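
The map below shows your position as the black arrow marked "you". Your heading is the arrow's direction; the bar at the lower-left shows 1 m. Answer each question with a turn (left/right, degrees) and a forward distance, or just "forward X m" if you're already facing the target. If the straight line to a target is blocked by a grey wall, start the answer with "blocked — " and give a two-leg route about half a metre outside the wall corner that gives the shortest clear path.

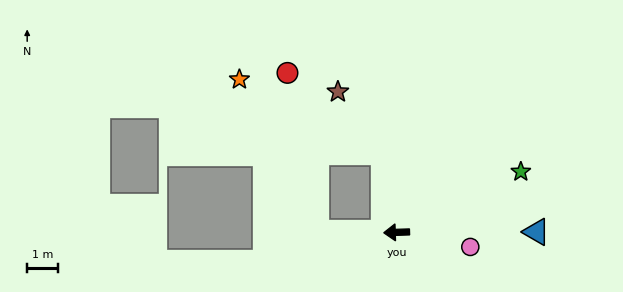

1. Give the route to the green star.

turn right 156°, forward 4.5 m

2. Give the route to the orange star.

blocked — turn right 83°, forward 2.7 m, then turn left 54°, forward 5.3 m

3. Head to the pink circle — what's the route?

turn left 167°, forward 2.5 m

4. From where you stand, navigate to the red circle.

blocked — turn right 83°, forward 2.7 m, then turn left 41°, forward 4.1 m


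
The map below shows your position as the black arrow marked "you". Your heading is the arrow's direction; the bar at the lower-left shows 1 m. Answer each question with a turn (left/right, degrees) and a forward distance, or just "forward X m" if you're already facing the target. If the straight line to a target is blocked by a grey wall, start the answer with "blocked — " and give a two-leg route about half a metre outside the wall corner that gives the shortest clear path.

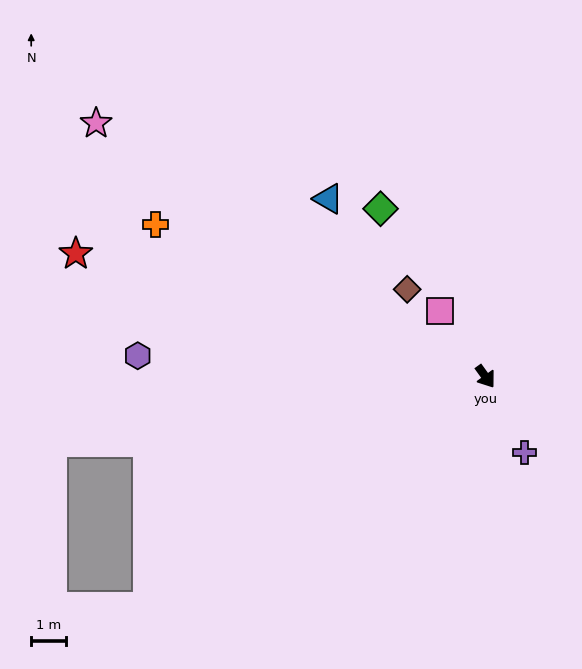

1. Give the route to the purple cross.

turn right 9°, forward 2.5 m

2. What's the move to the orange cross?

turn right 151°, forward 10.5 m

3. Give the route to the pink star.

turn right 159°, forward 13.4 m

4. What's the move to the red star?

turn right 143°, forward 12.3 m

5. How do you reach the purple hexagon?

turn right 129°, forward 10.0 m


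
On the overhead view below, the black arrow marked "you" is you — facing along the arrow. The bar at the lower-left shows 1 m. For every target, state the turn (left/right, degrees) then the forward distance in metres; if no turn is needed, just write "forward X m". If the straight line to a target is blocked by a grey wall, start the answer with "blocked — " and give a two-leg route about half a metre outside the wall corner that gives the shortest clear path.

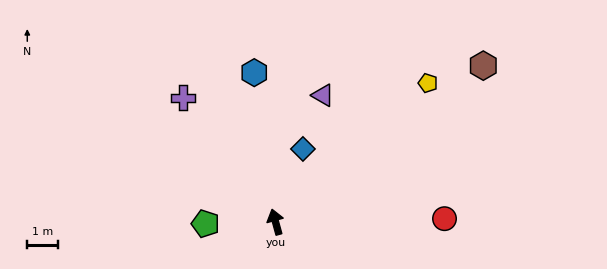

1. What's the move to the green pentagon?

turn left 76°, forward 2.3 m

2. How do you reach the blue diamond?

turn right 36°, forward 2.5 m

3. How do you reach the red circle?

turn right 104°, forward 5.5 m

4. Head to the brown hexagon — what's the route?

turn right 68°, forward 8.5 m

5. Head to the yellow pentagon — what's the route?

turn right 63°, forward 6.7 m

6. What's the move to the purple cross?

turn left 21°, forward 5.0 m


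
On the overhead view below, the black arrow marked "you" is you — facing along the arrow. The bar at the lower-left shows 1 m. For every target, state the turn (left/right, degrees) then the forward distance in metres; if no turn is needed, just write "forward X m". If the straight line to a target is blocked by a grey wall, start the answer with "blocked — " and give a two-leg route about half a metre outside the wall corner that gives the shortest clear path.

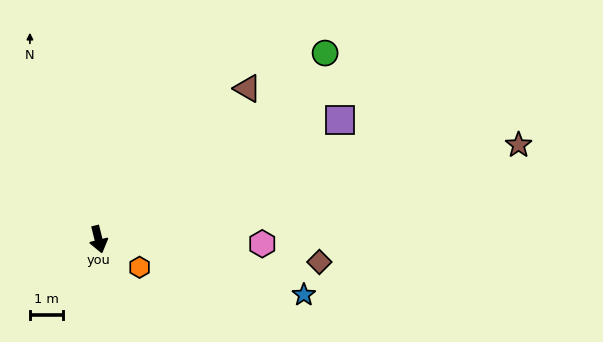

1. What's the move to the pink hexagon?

turn left 75°, forward 5.0 m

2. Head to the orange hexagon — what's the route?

turn left 42°, forward 1.5 m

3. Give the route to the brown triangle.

turn left 121°, forward 6.5 m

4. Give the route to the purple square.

turn left 102°, forward 8.3 m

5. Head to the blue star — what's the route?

turn left 61°, forward 6.5 m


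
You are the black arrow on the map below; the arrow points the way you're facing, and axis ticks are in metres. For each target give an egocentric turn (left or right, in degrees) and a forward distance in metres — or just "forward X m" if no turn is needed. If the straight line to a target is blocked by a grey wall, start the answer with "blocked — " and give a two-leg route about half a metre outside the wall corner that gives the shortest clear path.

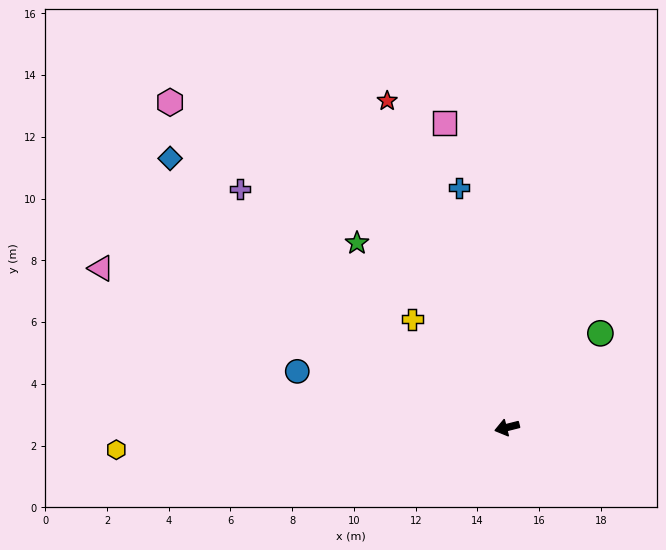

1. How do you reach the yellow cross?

turn right 63°, forward 4.7 m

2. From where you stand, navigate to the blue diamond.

turn right 53°, forward 14.0 m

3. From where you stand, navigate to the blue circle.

turn right 29°, forward 7.0 m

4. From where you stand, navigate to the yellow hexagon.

turn right 11°, forward 12.7 m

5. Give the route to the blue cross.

turn right 93°, forward 7.9 m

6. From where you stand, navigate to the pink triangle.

turn right 36°, forward 14.1 m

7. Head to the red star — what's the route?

turn right 84°, forward 11.3 m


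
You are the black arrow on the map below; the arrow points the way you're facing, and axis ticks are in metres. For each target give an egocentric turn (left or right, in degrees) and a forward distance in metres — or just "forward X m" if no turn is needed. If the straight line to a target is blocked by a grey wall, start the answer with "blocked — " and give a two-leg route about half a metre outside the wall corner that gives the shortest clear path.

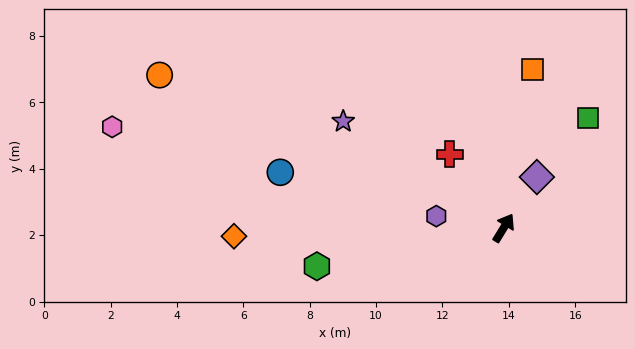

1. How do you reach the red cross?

turn left 68°, forward 2.7 m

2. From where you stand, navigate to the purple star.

turn left 88°, forward 5.8 m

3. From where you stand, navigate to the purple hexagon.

turn left 112°, forward 2.1 m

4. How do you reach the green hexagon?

turn left 133°, forward 5.7 m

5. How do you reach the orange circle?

turn left 98°, forward 11.3 m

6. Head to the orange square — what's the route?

turn left 21°, forward 4.8 m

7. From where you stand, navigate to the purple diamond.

forward 1.8 m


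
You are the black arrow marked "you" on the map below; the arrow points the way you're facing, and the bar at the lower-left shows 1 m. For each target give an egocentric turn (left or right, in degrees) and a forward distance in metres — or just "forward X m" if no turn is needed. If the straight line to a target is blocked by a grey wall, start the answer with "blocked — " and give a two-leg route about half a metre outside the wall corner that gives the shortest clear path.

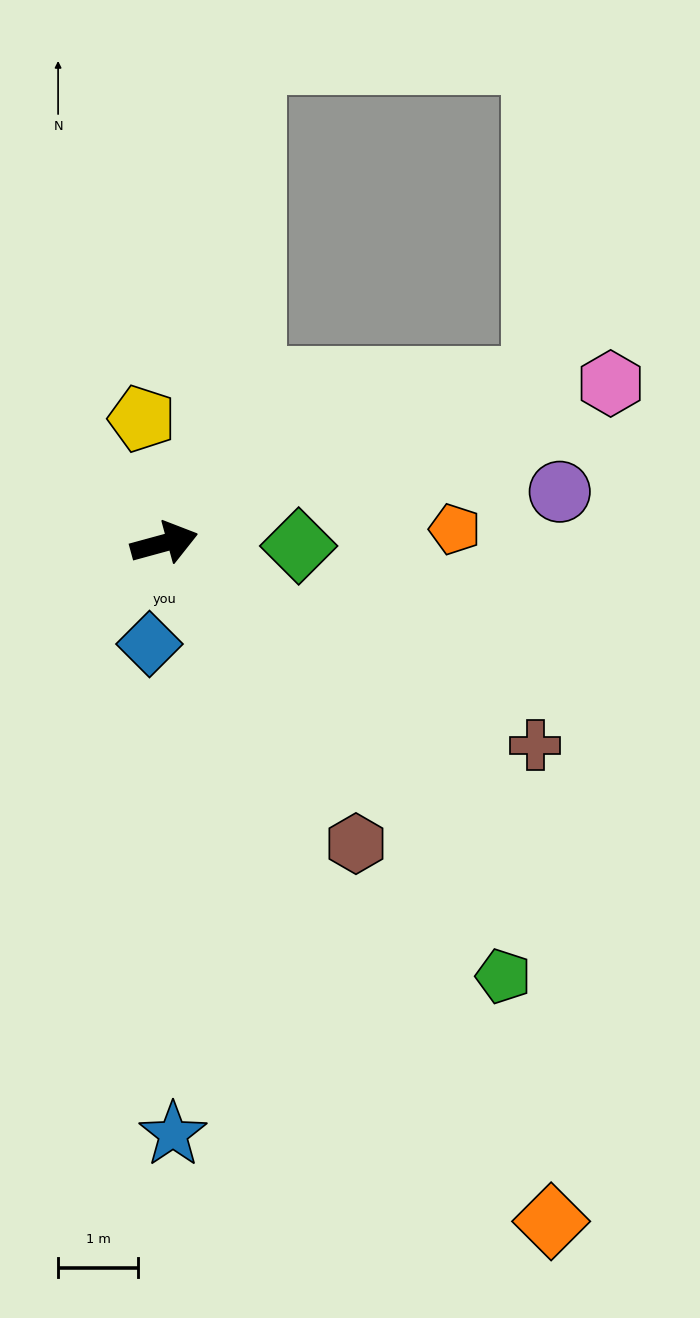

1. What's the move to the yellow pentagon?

turn left 85°, forward 1.6 m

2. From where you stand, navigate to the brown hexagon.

turn right 73°, forward 4.5 m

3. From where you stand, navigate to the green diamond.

turn right 17°, forward 1.7 m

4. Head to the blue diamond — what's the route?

turn right 114°, forward 1.3 m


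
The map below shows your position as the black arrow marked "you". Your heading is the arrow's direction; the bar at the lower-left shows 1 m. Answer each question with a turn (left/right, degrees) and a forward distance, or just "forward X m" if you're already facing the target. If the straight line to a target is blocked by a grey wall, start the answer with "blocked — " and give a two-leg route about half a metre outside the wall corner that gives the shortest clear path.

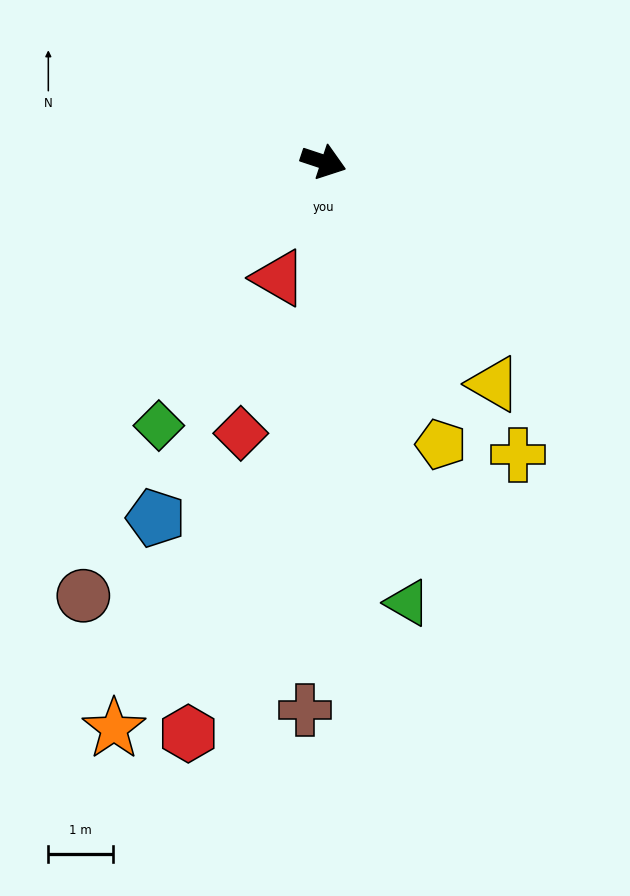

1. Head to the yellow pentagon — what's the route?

turn right 49°, forward 4.7 m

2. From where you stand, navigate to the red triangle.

turn right 93°, forward 1.9 m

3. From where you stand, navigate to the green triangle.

turn right 61°, forward 6.9 m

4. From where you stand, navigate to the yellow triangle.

turn right 34°, forward 4.3 m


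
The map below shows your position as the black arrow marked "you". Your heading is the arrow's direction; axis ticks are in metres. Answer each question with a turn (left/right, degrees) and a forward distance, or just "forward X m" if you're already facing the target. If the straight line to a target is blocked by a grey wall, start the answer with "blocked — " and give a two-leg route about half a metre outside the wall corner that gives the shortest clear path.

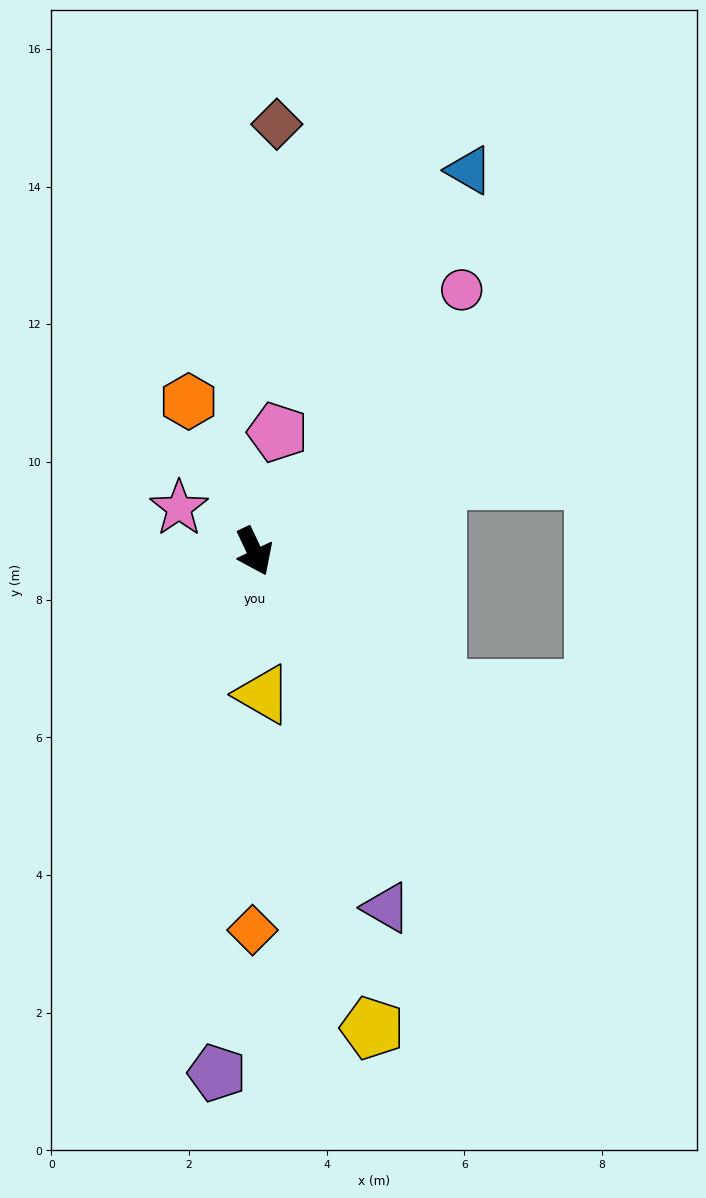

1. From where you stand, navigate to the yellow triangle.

turn right 22°, forward 2.1 m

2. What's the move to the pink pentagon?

turn left 144°, forward 1.8 m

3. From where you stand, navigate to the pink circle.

turn left 116°, forward 4.8 m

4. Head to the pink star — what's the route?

turn right 145°, forward 1.3 m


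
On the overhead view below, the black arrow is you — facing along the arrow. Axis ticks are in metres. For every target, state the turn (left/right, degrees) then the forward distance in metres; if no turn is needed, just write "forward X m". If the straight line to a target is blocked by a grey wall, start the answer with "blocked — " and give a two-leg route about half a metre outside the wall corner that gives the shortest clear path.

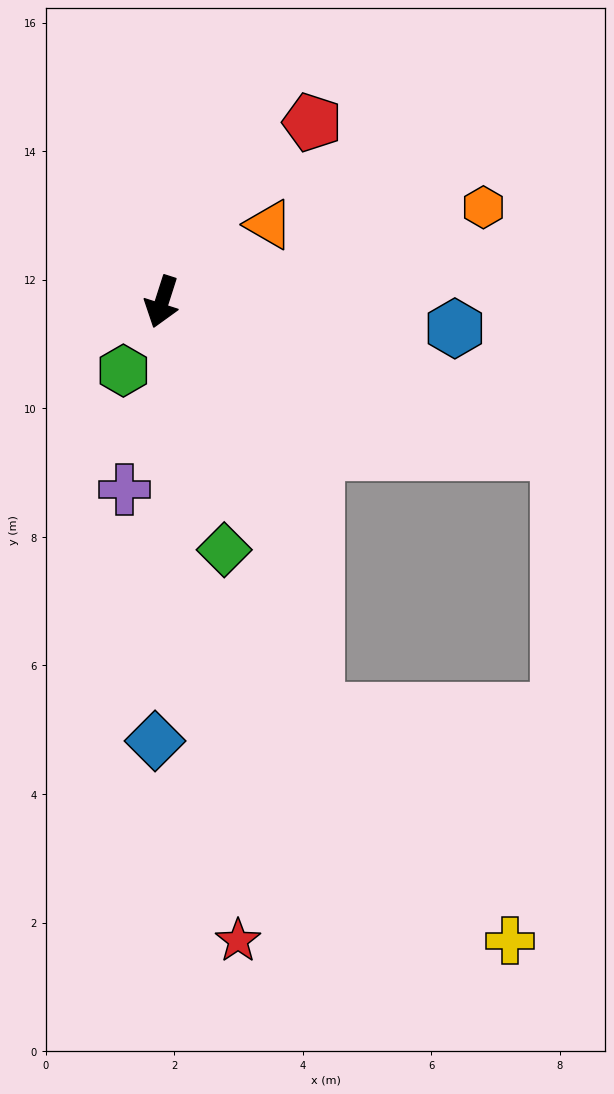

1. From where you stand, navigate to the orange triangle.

turn left 144°, forward 2.1 m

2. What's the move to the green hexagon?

turn right 12°, forward 1.2 m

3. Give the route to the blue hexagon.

turn left 103°, forward 4.6 m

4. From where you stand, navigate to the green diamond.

turn left 32°, forward 4.0 m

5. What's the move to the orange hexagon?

turn left 124°, forward 5.2 m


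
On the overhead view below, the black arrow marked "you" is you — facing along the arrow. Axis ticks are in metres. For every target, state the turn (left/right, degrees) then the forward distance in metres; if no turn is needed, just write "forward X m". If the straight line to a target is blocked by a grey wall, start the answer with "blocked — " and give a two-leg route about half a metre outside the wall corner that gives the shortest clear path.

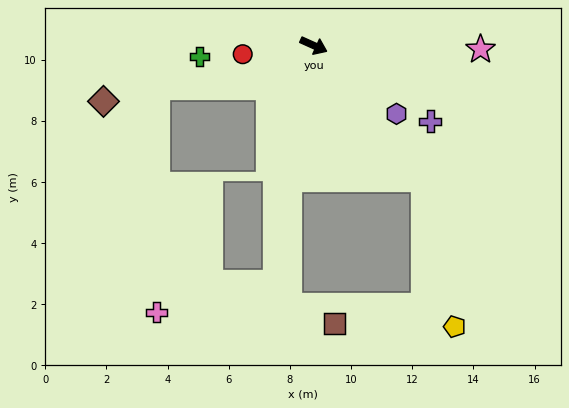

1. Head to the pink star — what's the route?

turn left 23°, forward 5.5 m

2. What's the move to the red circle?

turn right 149°, forward 2.3 m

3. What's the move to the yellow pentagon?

blocked — turn right 26°, forward 5.7 m, then turn right 28°, forward 4.9 m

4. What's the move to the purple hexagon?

turn right 15°, forward 3.5 m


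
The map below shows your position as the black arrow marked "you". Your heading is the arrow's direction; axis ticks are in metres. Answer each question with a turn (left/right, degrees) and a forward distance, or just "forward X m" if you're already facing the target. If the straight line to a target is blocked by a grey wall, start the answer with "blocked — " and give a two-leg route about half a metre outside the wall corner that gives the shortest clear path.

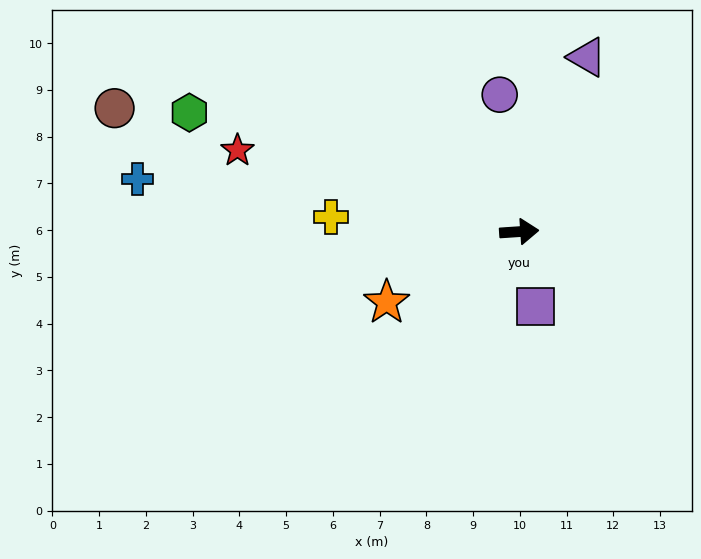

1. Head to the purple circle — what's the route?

turn left 94°, forward 3.0 m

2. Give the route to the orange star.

turn right 156°, forward 3.2 m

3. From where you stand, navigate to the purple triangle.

turn left 65°, forward 4.0 m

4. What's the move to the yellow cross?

turn left 172°, forward 4.0 m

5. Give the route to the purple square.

turn right 82°, forward 1.6 m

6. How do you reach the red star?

turn left 160°, forward 6.3 m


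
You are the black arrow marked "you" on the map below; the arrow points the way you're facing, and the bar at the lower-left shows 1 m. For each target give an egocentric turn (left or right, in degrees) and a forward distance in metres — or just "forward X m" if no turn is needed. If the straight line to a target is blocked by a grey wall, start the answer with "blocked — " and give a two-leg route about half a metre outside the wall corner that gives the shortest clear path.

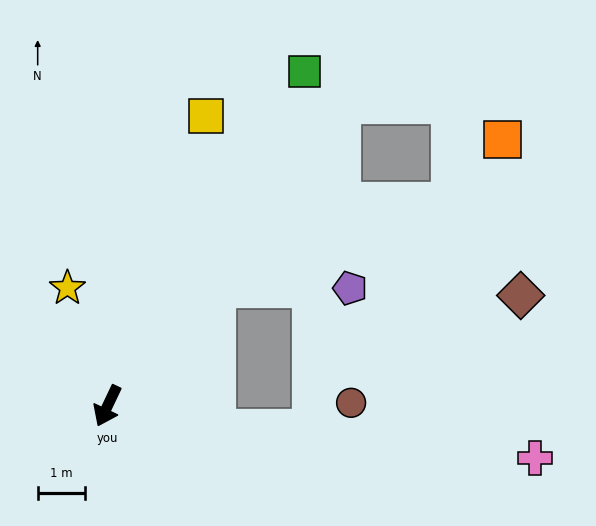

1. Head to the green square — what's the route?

turn left 175°, forward 8.2 m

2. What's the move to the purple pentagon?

blocked — turn left 163°, forward 3.4 m, then turn right 48°, forward 2.8 m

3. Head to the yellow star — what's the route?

turn right 136°, forward 2.6 m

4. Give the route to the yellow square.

turn right 173°, forward 6.5 m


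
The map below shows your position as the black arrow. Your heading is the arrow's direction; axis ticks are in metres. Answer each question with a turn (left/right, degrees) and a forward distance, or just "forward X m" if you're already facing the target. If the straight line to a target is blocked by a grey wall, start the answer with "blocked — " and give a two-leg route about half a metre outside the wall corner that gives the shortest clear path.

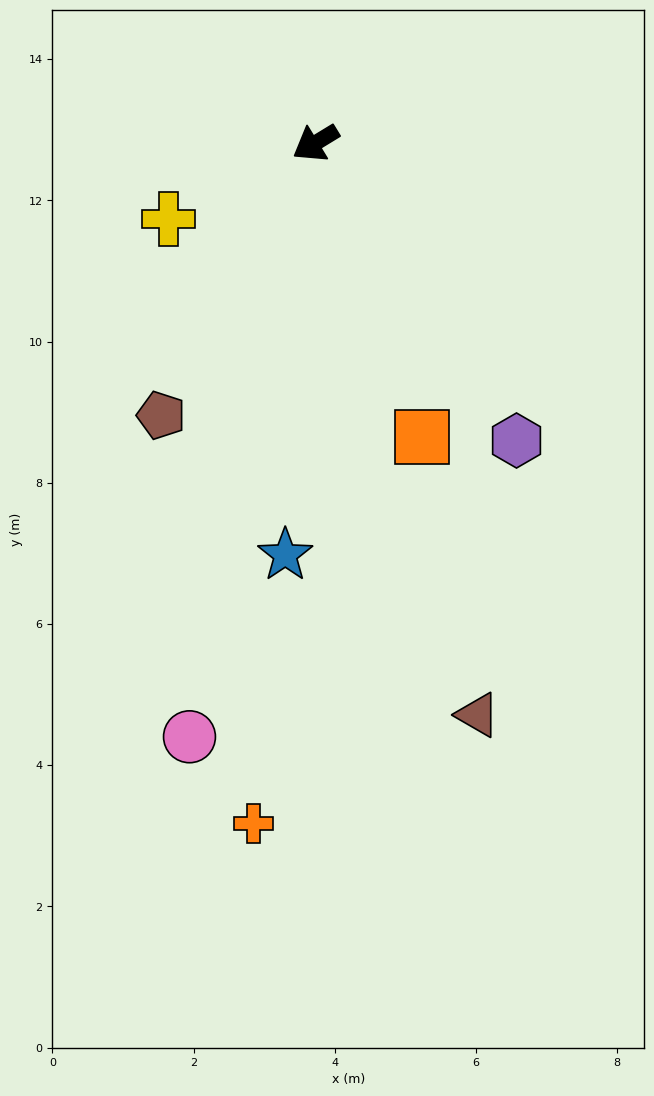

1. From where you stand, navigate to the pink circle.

turn left 47°, forward 8.6 m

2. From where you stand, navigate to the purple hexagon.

turn left 93°, forward 5.1 m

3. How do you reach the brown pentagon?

turn left 29°, forward 4.4 m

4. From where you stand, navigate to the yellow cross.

turn right 4°, forward 2.3 m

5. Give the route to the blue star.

turn left 54°, forward 5.8 m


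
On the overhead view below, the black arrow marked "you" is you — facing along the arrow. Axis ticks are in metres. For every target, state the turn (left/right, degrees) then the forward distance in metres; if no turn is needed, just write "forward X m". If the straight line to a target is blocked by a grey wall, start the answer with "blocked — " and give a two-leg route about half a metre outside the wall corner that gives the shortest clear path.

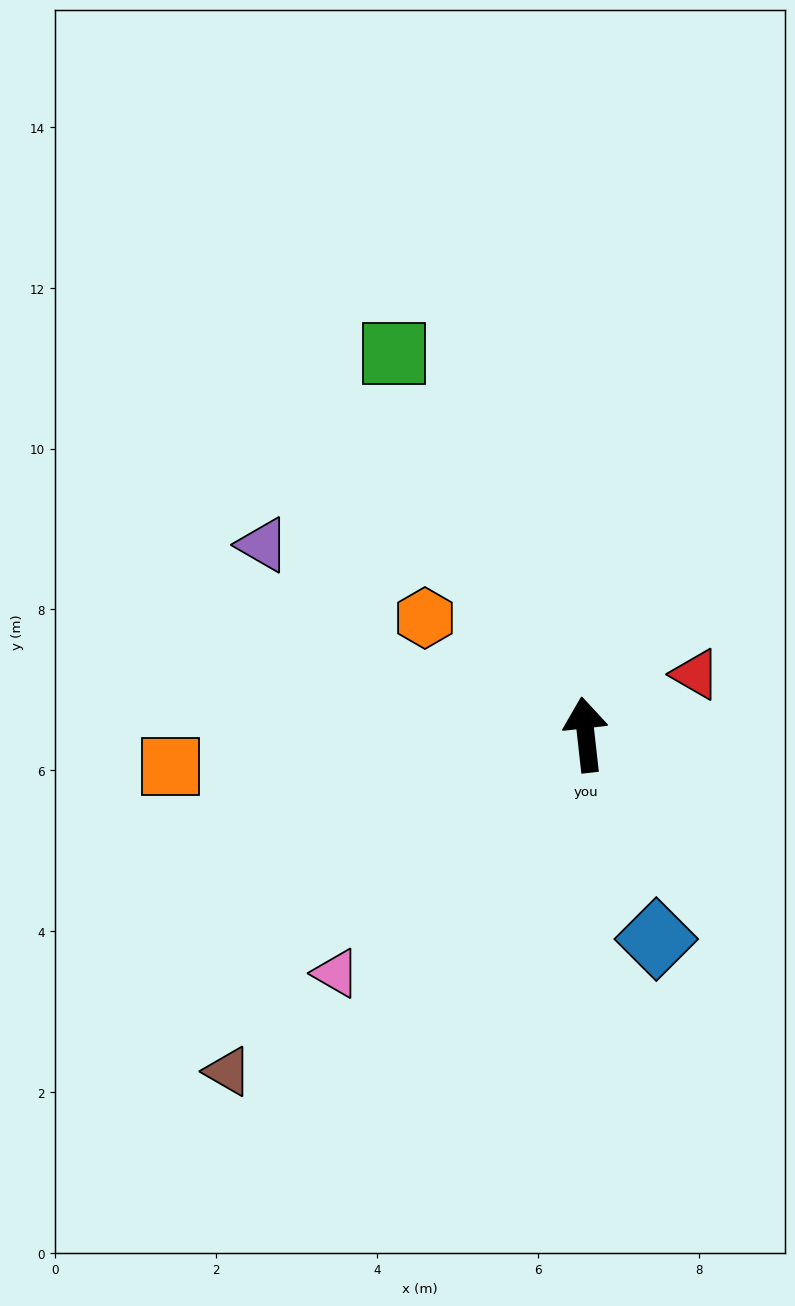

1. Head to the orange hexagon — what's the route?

turn left 48°, forward 2.5 m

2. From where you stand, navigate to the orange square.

turn left 88°, forward 5.2 m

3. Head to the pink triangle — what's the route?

turn left 127°, forward 4.3 m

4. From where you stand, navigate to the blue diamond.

turn right 167°, forward 2.7 m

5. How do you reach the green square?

turn left 20°, forward 5.3 m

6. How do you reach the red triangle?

turn right 68°, forward 1.6 m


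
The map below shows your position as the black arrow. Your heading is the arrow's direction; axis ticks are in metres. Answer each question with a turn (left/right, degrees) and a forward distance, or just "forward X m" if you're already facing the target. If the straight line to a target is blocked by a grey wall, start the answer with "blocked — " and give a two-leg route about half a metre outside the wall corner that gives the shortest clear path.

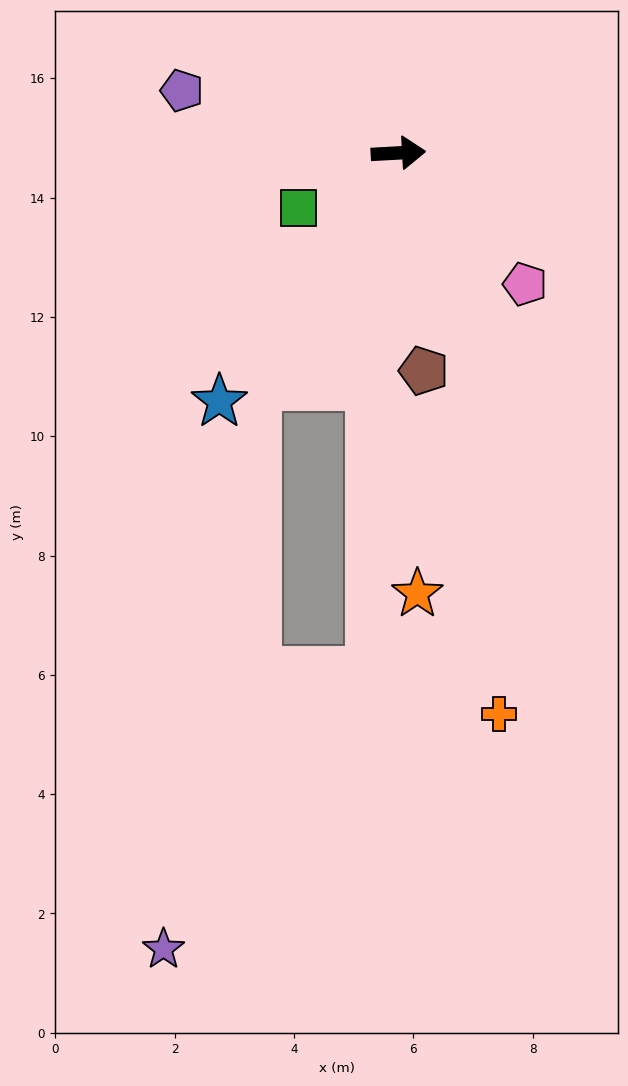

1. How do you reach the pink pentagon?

turn right 49°, forward 3.1 m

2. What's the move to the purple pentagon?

turn left 161°, forward 3.8 m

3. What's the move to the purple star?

blocked — turn right 96°, forward 8.7 m, then turn right 34°, forward 5.8 m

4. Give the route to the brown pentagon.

turn right 87°, forward 3.7 m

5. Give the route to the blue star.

turn right 129°, forward 5.1 m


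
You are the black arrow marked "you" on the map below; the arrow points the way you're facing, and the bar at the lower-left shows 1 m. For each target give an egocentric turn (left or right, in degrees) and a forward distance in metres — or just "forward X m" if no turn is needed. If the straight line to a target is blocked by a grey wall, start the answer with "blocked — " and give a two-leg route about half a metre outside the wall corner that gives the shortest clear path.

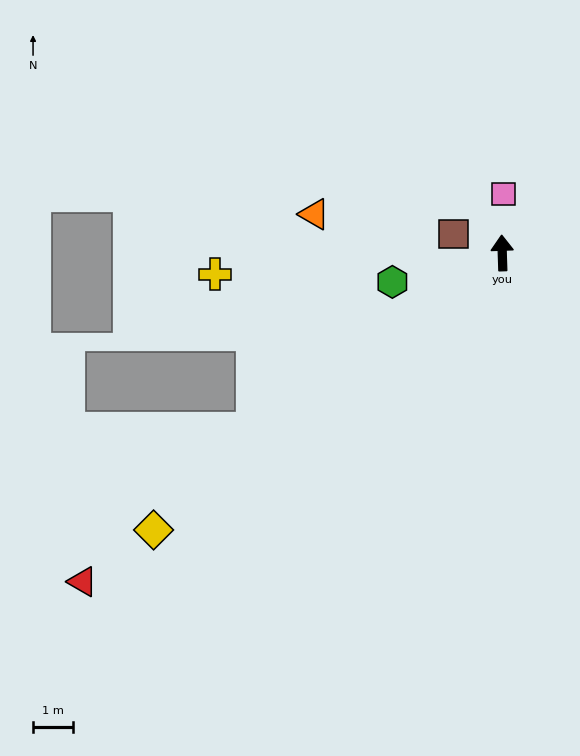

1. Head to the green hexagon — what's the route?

turn left 103°, forward 2.9 m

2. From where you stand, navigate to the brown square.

turn left 67°, forward 1.3 m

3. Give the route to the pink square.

turn right 3°, forward 1.5 m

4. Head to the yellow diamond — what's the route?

turn left 127°, forward 11.2 m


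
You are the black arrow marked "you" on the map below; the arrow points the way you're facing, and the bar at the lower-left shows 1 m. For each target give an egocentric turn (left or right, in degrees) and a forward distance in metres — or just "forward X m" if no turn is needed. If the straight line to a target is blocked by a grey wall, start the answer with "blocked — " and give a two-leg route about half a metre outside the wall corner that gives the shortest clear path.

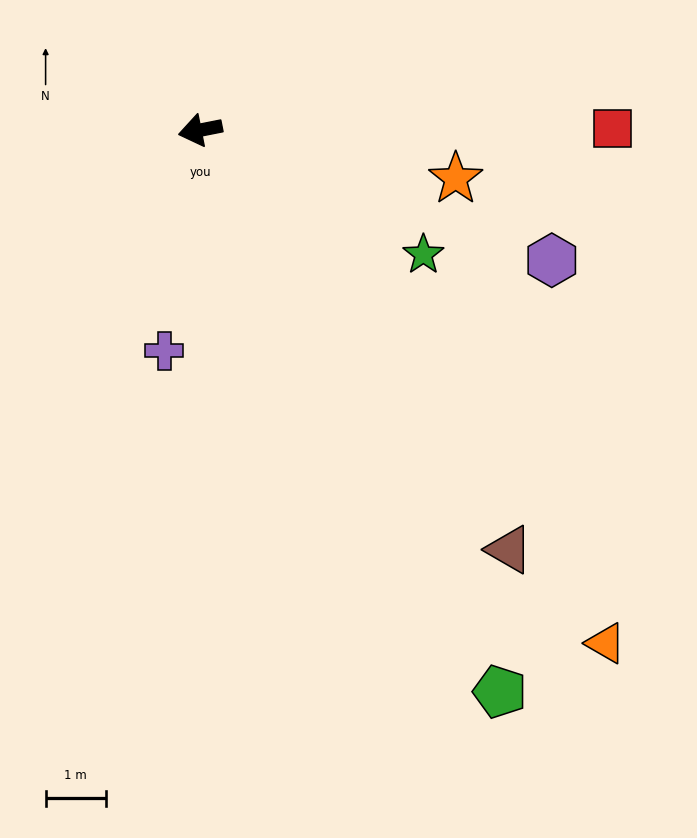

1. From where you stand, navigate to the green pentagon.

turn left 107°, forward 10.5 m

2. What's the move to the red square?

turn left 169°, forward 6.8 m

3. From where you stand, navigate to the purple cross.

turn left 69°, forward 3.7 m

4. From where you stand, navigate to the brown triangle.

turn left 115°, forward 8.6 m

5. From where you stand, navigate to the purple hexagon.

turn left 148°, forward 6.2 m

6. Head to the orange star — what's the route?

turn left 158°, forward 4.3 m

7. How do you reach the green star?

turn left 140°, forward 4.2 m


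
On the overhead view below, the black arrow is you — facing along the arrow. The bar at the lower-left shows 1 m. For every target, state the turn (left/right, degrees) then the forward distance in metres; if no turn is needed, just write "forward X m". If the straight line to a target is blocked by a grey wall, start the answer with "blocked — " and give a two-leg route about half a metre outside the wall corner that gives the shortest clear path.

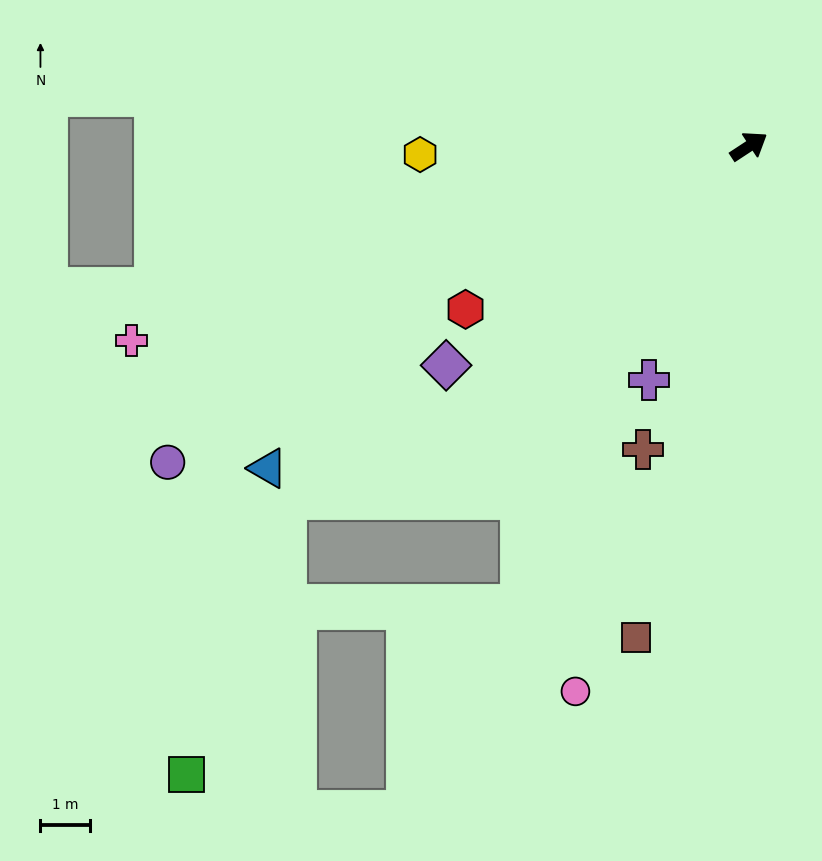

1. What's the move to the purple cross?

turn right 146°, forward 5.2 m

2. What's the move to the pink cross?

turn left 164°, forward 13.1 m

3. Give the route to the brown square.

turn right 136°, forward 10.2 m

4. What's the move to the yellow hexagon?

turn left 148°, forward 6.7 m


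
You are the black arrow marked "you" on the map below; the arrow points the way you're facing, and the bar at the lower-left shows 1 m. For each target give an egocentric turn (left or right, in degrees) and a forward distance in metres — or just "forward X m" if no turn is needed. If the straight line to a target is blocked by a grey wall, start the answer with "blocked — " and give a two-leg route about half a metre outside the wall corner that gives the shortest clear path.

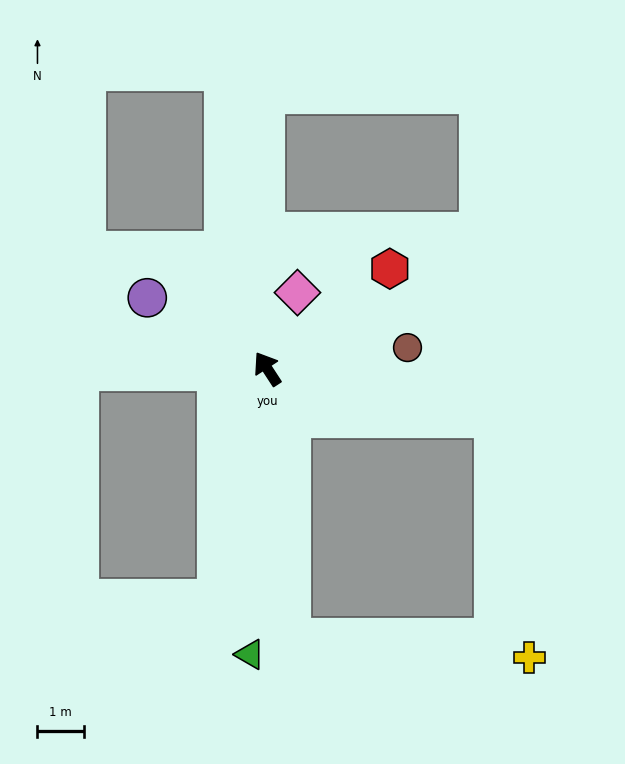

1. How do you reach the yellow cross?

blocked — turn right 135°, forward 5.0 m, then turn right 70°, forward 5.2 m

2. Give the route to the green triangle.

turn left 143°, forward 6.1 m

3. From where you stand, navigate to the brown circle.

turn right 115°, forward 3.0 m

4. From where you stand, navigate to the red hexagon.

turn right 84°, forward 3.4 m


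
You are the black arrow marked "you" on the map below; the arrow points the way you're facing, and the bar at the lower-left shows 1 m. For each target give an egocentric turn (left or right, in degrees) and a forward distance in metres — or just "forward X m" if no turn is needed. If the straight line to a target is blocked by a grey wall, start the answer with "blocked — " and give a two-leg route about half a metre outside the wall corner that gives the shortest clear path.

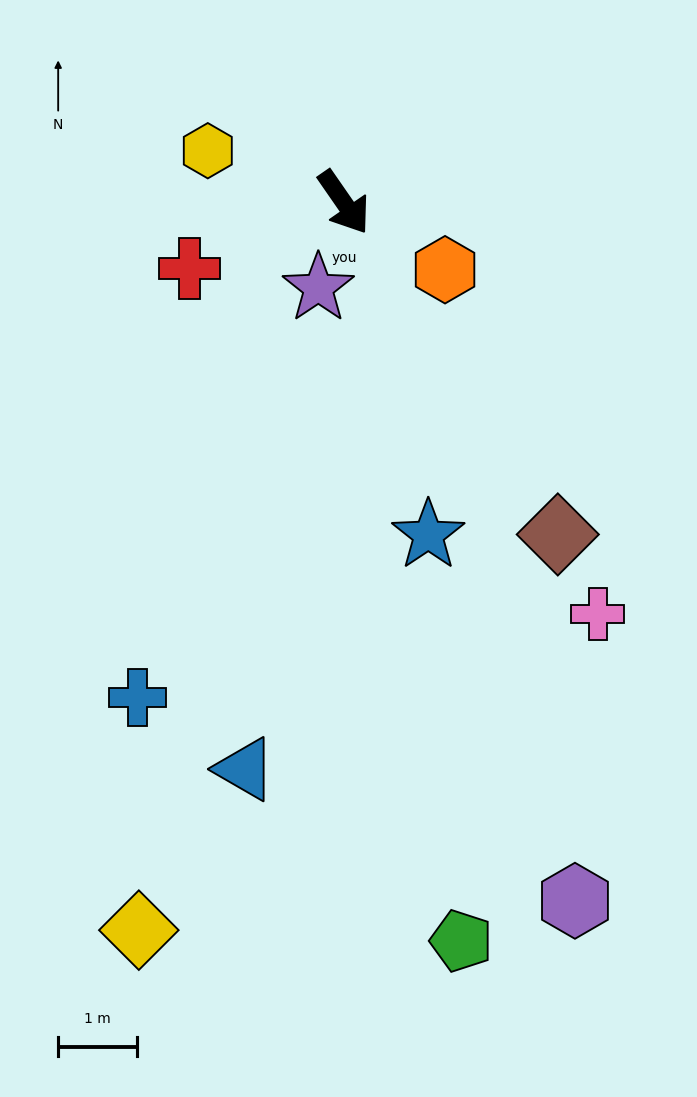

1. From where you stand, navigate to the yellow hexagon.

turn right 146°, forward 1.9 m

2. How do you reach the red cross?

turn right 102°, forward 2.1 m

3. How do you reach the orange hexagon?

turn left 22°, forward 1.6 m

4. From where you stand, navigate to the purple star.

turn right 51°, forward 1.1 m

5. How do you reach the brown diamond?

forward 5.0 m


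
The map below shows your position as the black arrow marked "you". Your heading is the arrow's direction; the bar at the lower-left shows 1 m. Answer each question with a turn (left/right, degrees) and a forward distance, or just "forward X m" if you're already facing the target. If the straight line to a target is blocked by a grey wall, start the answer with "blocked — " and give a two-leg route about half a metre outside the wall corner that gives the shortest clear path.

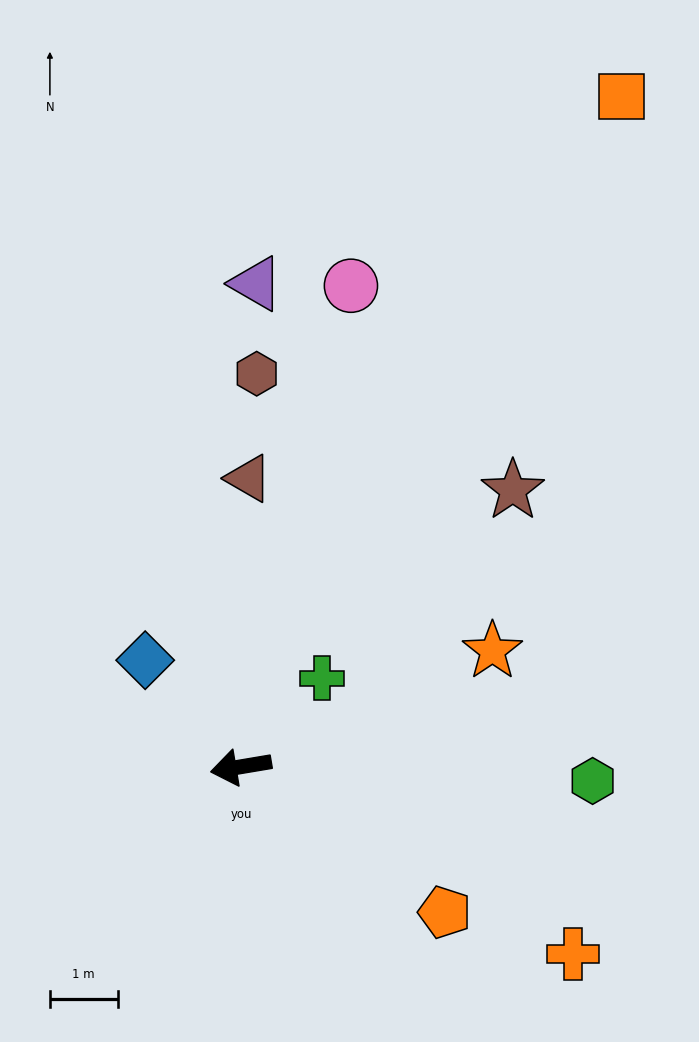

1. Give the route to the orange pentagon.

turn left 135°, forward 3.7 m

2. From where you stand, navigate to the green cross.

turn right 142°, forward 1.8 m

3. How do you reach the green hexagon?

turn left 168°, forward 5.2 m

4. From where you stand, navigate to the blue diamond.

turn right 58°, forward 2.1 m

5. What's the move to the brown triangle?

turn right 101°, forward 4.3 m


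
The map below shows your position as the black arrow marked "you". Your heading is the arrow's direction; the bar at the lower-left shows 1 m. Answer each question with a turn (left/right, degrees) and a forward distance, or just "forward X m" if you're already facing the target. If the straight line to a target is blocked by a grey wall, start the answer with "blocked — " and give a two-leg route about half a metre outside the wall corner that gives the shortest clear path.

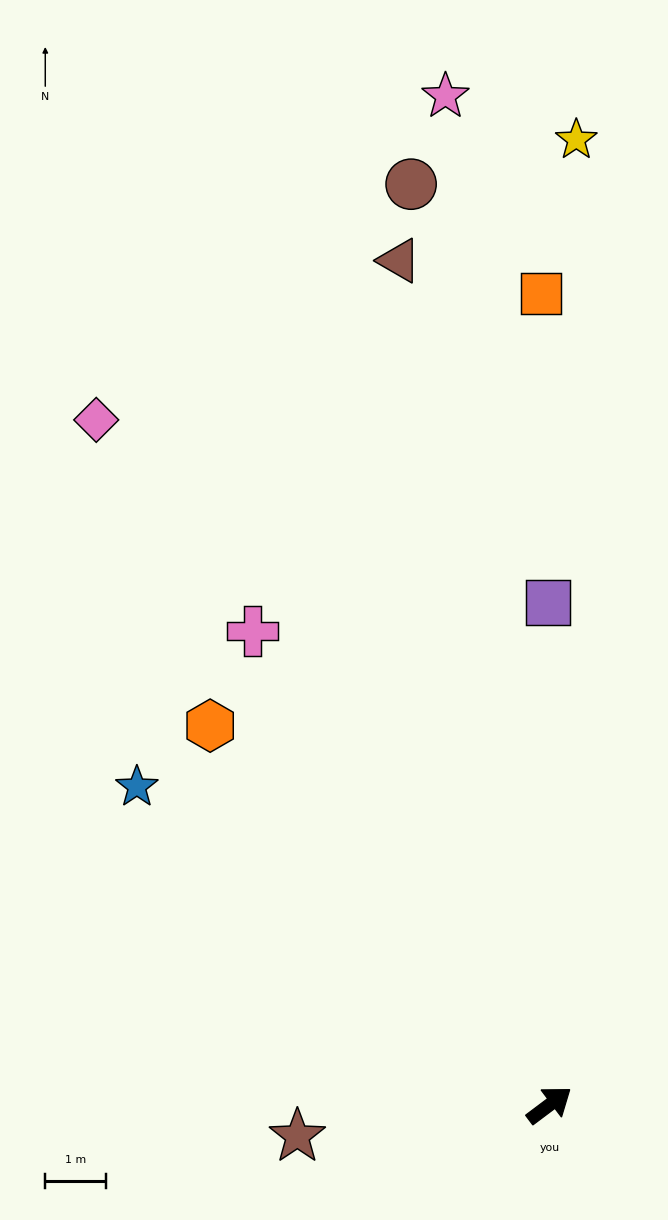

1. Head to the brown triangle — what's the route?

turn left 63°, forward 14.1 m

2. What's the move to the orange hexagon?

turn left 95°, forward 8.4 m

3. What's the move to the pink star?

turn left 59°, forward 16.7 m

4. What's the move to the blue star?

turn left 105°, forward 8.6 m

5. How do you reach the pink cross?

turn left 85°, forward 9.2 m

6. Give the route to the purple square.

turn left 53°, forward 8.3 m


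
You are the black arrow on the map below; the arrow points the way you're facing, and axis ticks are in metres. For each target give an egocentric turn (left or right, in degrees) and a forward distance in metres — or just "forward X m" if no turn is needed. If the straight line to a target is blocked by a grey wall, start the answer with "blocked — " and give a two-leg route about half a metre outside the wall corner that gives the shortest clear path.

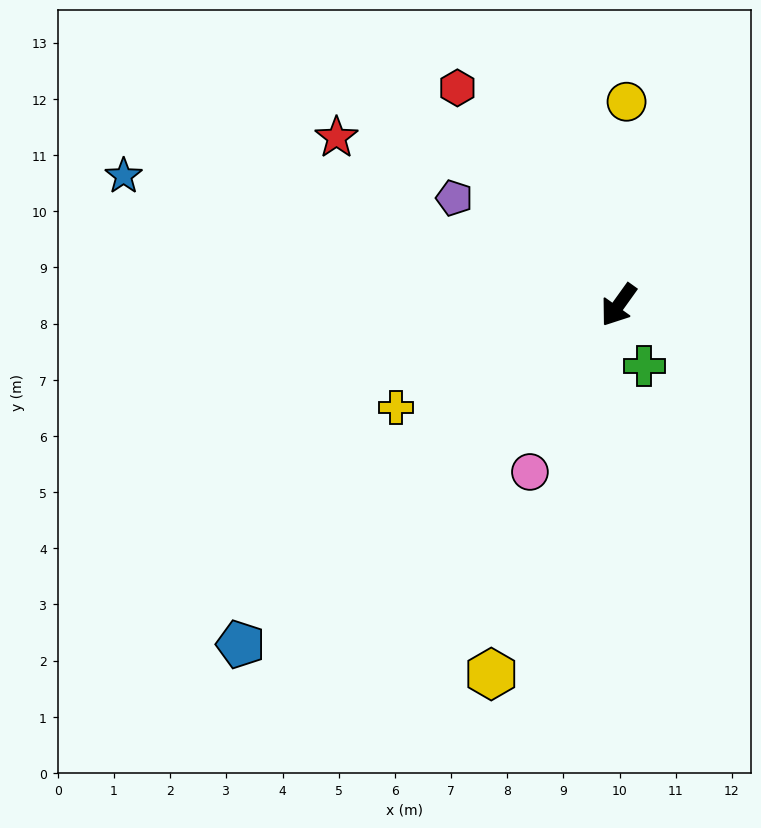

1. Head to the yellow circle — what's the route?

turn right 147°, forward 3.6 m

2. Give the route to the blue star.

turn right 69°, forward 9.1 m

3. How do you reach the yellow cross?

turn right 30°, forward 4.4 m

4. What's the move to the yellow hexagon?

turn left 17°, forward 6.9 m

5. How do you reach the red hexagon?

turn right 108°, forward 4.8 m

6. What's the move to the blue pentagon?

turn right 12°, forward 9.0 m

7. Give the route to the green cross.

turn left 59°, forward 1.2 m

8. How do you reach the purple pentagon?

turn right 87°, forward 3.5 m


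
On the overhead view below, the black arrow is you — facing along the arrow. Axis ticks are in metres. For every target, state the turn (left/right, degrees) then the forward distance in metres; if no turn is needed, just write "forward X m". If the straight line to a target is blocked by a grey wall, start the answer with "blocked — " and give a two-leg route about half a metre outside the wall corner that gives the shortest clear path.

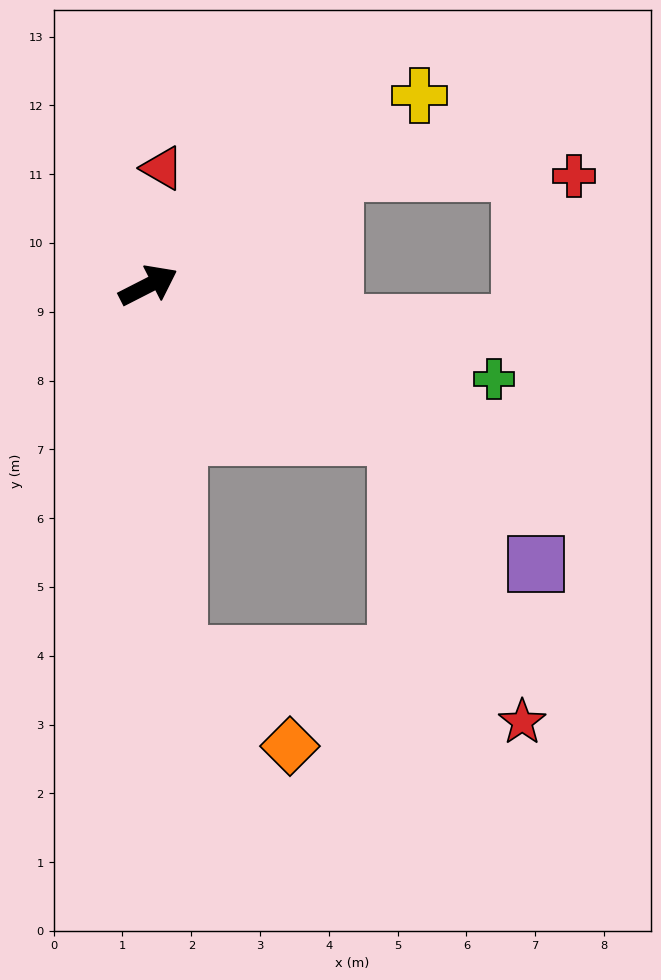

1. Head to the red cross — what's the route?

blocked — turn left 4°, forward 3.2 m, then turn right 32°, forward 3.5 m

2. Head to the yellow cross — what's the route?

turn left 8°, forward 4.8 m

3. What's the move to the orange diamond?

blocked — turn right 113°, forward 5.4 m, then turn left 47°, forward 2.1 m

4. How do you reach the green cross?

turn right 42°, forward 5.2 m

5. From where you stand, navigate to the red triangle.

turn left 56°, forward 1.7 m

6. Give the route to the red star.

blocked — turn right 58°, forward 4.2 m, then turn right 35°, forward 4.5 m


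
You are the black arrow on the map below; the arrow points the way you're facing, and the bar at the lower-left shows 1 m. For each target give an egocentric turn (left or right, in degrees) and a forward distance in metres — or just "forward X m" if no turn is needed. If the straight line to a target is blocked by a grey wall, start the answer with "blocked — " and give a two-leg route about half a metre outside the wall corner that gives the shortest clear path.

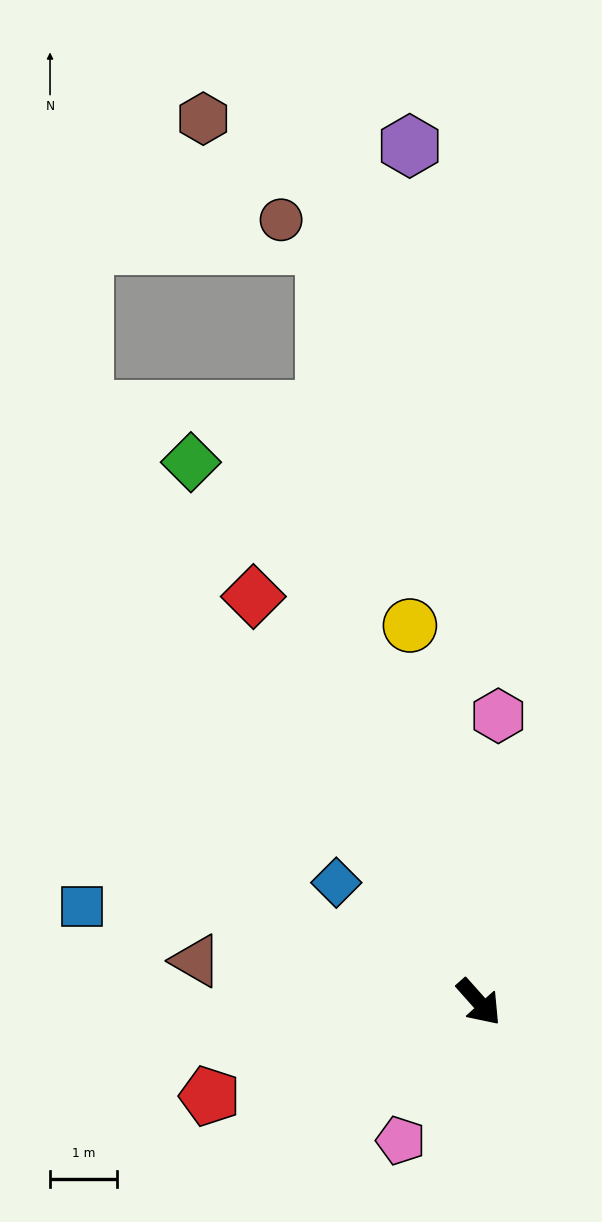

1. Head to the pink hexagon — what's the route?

turn left 134°, forward 4.3 m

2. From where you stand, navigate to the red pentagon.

turn right 112°, forward 4.2 m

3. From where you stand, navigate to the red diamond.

turn left 167°, forward 6.9 m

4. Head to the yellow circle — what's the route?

turn left 149°, forward 5.7 m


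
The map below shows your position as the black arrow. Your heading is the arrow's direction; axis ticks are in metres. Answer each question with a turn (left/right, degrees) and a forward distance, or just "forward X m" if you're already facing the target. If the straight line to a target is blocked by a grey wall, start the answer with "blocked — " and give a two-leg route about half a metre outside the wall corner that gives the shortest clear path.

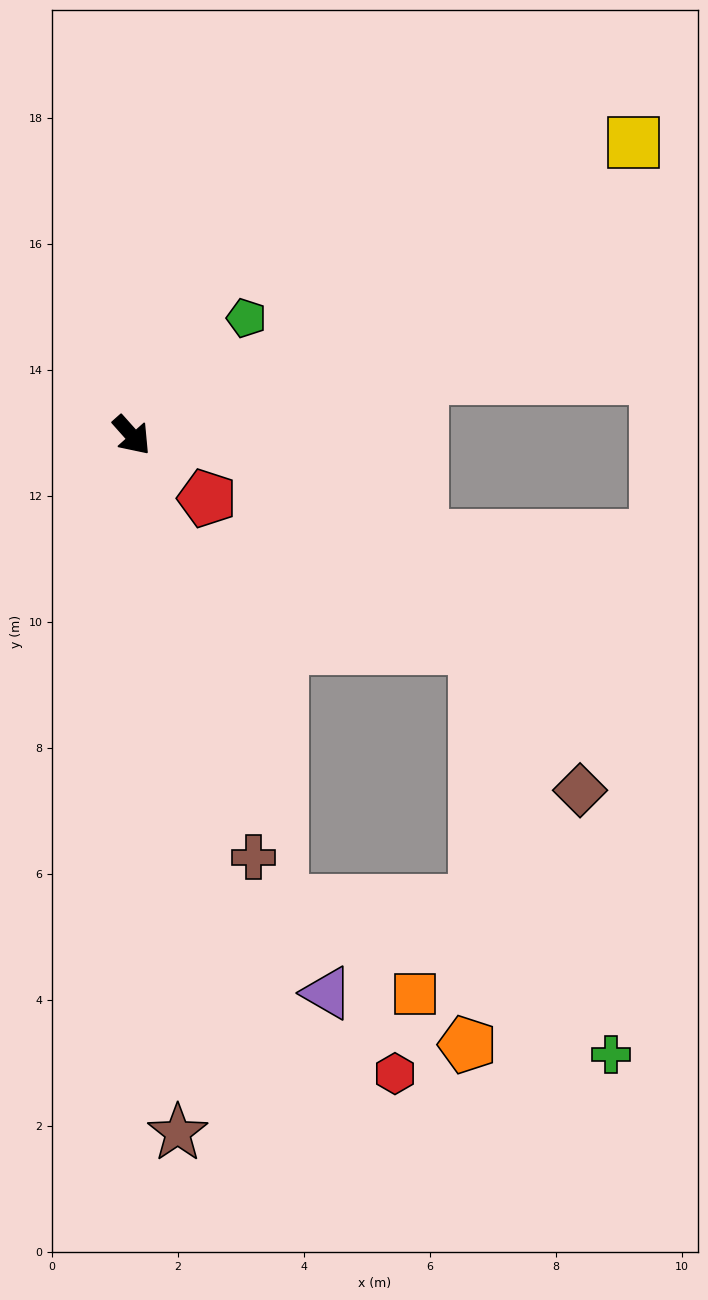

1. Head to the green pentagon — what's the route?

turn left 94°, forward 2.6 m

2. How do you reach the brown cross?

turn right 26°, forward 7.0 m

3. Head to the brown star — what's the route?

turn right 38°, forward 11.1 m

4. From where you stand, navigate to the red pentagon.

turn left 8°, forward 1.6 m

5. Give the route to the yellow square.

turn left 79°, forward 9.2 m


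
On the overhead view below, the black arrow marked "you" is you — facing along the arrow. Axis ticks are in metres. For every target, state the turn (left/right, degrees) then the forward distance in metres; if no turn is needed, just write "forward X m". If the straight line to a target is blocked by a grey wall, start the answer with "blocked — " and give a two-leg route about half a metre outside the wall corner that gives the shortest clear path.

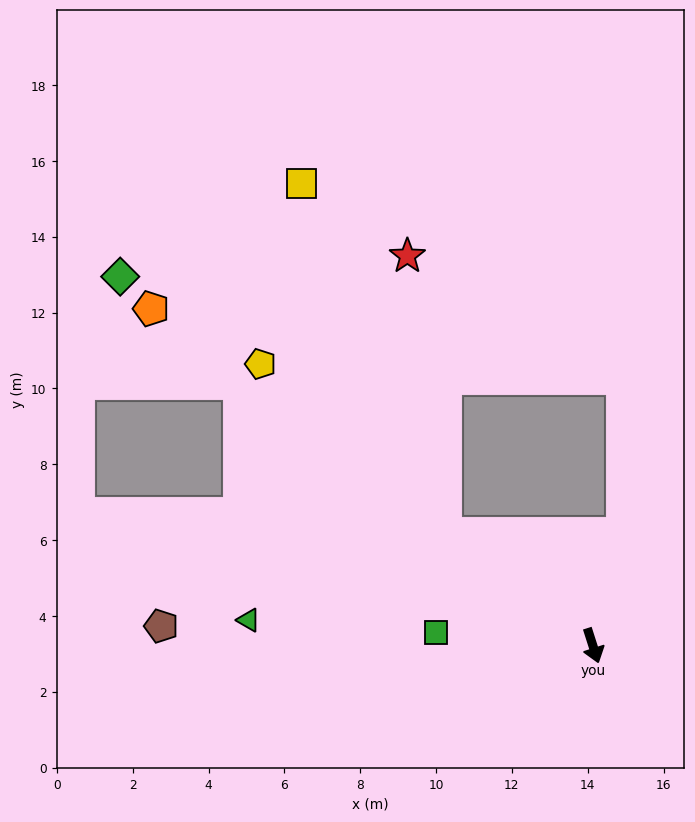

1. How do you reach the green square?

turn right 113°, forward 4.2 m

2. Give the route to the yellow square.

blocked — turn right 145°, forward 4.9 m, then turn right 30°, forward 10.0 m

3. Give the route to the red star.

blocked — turn right 145°, forward 4.9 m, then turn right 45°, forward 7.4 m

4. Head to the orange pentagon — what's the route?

turn right 145°, forward 14.7 m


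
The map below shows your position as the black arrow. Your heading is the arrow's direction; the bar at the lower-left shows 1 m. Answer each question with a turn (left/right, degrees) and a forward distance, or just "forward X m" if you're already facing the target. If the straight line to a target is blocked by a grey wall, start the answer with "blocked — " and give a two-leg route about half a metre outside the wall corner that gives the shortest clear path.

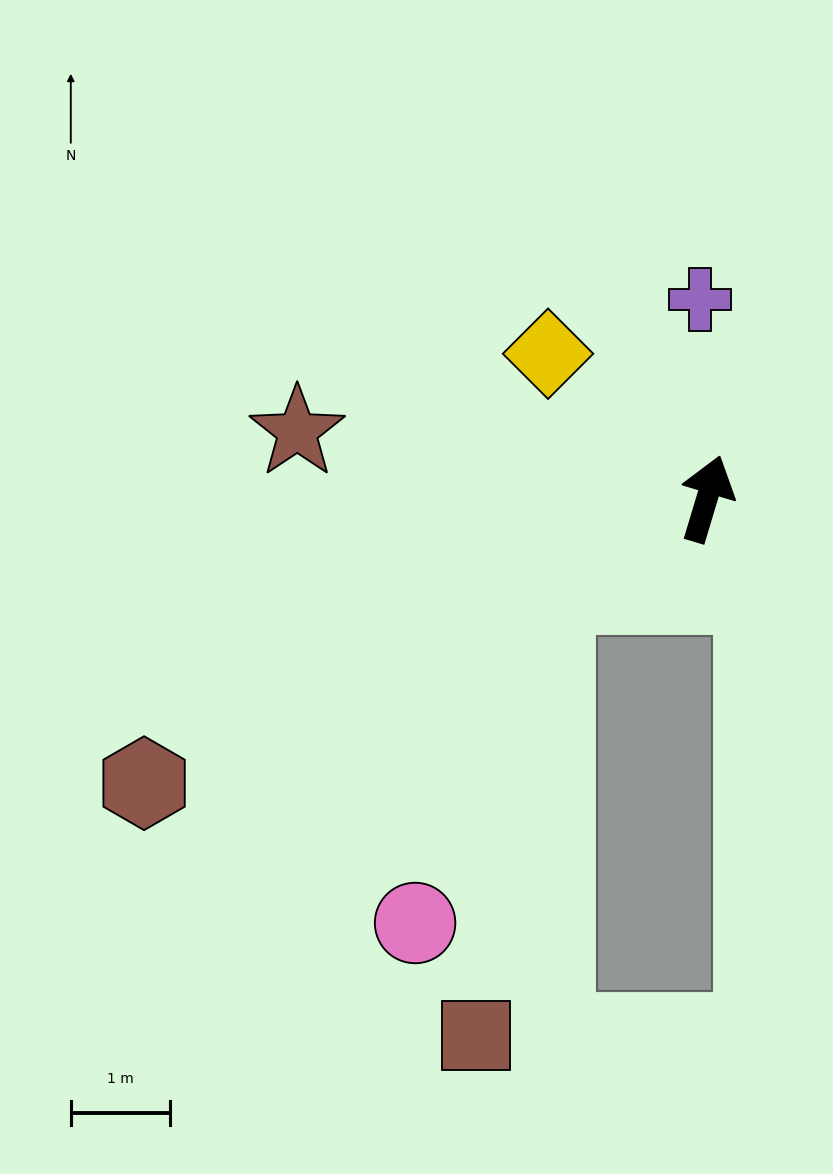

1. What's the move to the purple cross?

turn left 19°, forward 2.0 m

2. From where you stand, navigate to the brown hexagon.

turn left 134°, forward 6.3 m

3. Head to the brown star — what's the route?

turn left 97°, forward 4.2 m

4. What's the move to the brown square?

blocked — turn left 137°, forward 1.8 m, then turn left 50°, forward 4.5 m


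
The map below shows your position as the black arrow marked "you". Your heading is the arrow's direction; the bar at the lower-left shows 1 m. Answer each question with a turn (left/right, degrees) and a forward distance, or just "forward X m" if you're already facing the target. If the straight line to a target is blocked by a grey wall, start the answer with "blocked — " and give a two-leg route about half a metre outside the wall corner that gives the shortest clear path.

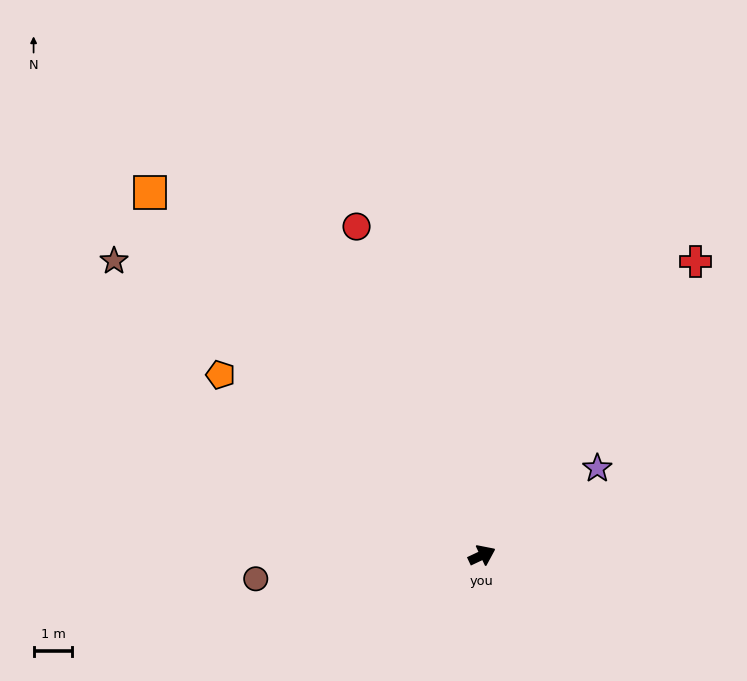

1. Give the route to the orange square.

turn left 107°, forward 12.7 m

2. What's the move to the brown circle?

turn left 161°, forward 5.9 m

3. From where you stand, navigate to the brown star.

turn left 116°, forward 12.1 m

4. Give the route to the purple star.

turn left 12°, forward 3.7 m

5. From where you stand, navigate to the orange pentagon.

turn left 120°, forward 8.2 m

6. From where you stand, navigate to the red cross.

turn left 29°, forward 9.4 m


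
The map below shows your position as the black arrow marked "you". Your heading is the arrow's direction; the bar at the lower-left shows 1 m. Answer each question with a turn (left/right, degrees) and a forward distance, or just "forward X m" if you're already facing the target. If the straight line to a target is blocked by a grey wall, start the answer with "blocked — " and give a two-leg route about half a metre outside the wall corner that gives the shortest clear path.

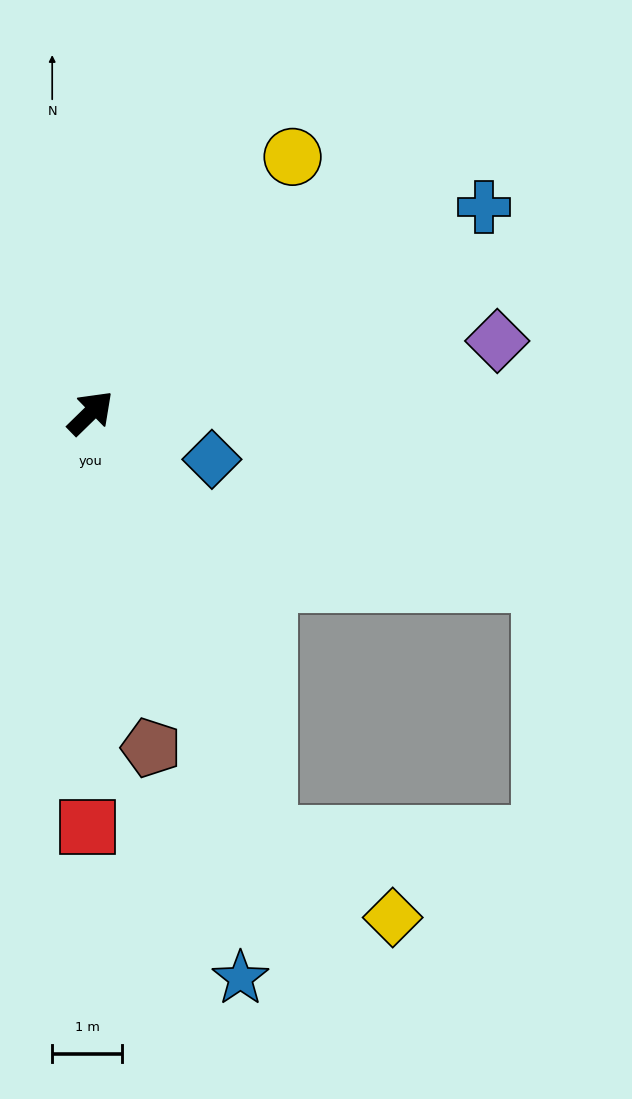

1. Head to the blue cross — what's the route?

turn right 17°, forward 6.4 m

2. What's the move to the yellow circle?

turn left 7°, forward 4.7 m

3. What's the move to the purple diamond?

turn right 34°, forward 5.9 m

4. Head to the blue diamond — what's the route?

turn right 65°, forward 1.9 m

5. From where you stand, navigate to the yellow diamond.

blocked — turn right 112°, forward 6.6 m, then turn left 34°, forward 2.1 m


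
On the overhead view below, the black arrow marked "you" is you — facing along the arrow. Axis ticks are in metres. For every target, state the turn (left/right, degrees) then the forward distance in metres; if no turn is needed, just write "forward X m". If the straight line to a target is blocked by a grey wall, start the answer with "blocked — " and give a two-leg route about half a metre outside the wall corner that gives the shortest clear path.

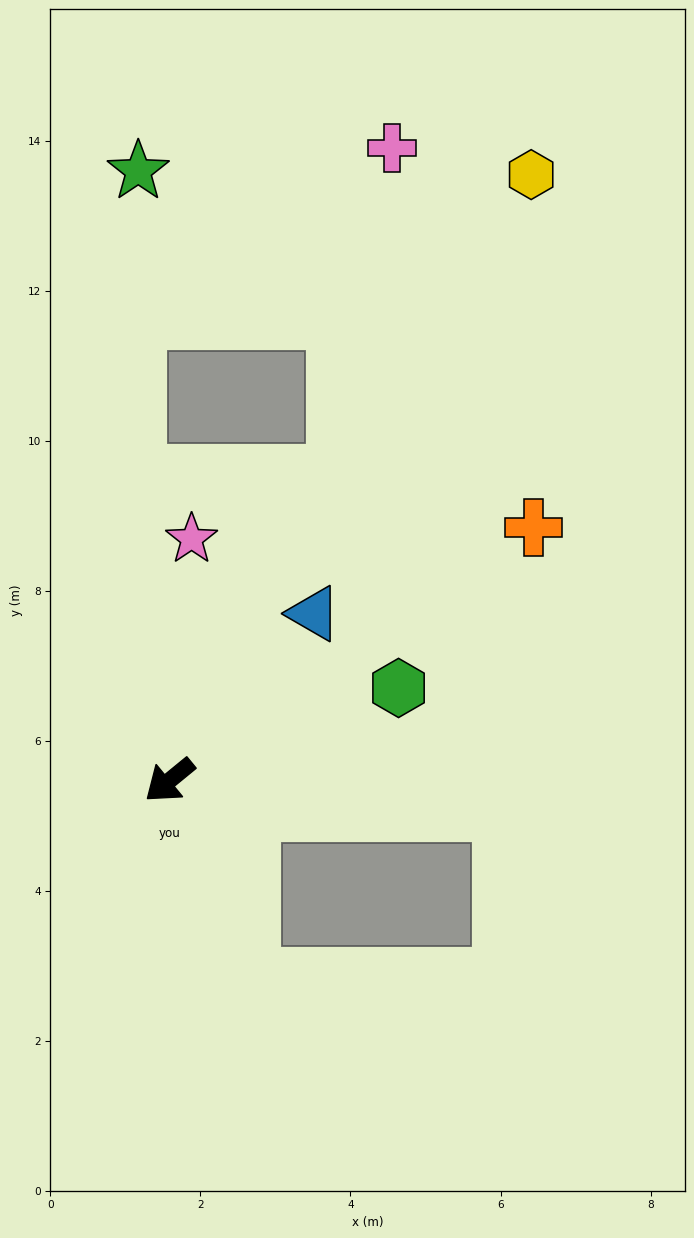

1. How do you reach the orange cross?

turn left 175°, forward 5.9 m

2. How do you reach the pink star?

turn right 135°, forward 3.2 m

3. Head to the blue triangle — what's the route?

turn right 170°, forward 2.9 m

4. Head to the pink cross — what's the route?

blocked — turn right 158°, forward 4.6 m, then turn left 19°, forward 4.4 m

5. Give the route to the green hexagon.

turn left 163°, forward 3.3 m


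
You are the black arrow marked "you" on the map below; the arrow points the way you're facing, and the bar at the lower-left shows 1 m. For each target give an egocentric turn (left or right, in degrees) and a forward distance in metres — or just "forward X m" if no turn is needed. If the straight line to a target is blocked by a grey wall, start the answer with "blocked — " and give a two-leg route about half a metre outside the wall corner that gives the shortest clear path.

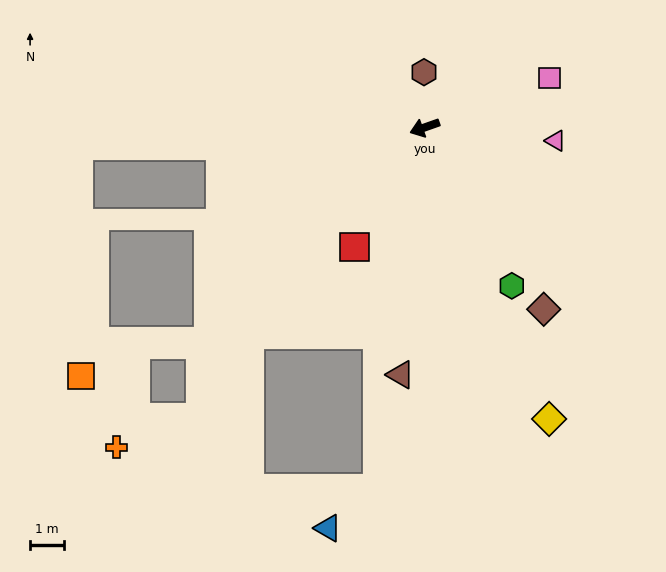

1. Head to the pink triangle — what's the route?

turn left 155°, forward 3.9 m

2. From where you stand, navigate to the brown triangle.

turn left 65°, forward 7.3 m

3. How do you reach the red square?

turn left 40°, forward 4.1 m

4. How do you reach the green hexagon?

turn left 99°, forward 5.3 m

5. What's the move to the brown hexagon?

turn right 109°, forward 1.6 m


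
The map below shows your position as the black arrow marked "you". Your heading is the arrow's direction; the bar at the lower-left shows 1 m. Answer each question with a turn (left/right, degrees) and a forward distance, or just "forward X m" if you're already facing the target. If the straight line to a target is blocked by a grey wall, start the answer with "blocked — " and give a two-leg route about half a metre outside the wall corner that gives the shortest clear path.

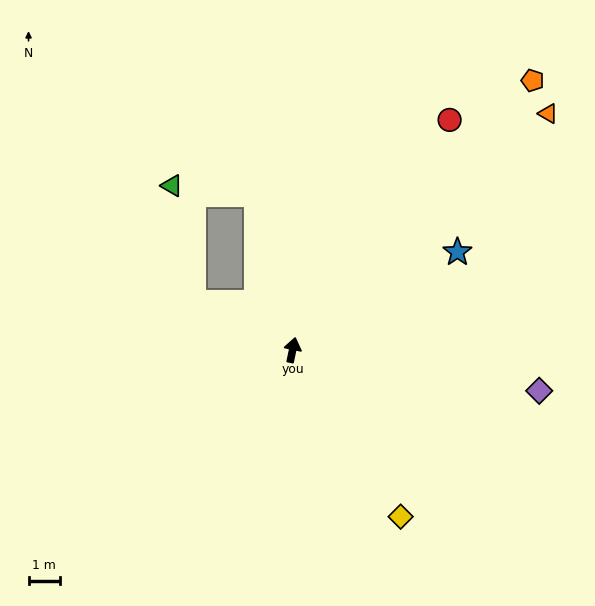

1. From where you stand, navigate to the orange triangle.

turn right 35°, forward 11.2 m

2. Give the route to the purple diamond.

turn right 88°, forward 8.0 m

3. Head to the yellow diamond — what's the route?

turn right 135°, forward 6.4 m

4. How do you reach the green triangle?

blocked — turn left 77°, forward 3.5 m, then turn right 55°, forward 3.8 m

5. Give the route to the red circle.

turn right 23°, forward 9.0 m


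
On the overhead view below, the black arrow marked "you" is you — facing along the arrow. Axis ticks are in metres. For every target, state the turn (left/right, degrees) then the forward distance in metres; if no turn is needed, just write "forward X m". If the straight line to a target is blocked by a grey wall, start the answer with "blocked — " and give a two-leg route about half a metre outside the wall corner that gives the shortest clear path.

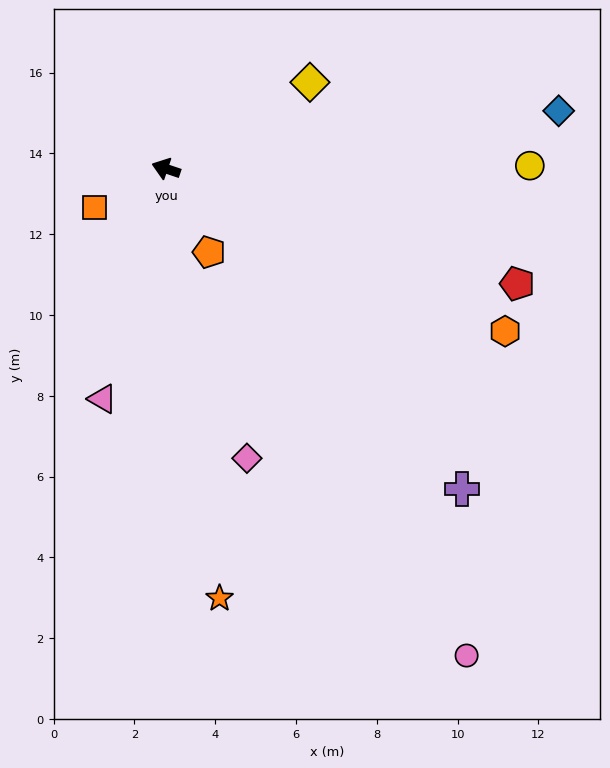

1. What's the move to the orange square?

turn left 47°, forward 2.0 m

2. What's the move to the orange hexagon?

turn left 173°, forward 9.3 m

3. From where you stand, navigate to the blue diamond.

turn right 153°, forward 9.8 m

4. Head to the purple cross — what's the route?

turn left 151°, forward 10.8 m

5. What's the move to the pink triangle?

turn left 93°, forward 5.9 m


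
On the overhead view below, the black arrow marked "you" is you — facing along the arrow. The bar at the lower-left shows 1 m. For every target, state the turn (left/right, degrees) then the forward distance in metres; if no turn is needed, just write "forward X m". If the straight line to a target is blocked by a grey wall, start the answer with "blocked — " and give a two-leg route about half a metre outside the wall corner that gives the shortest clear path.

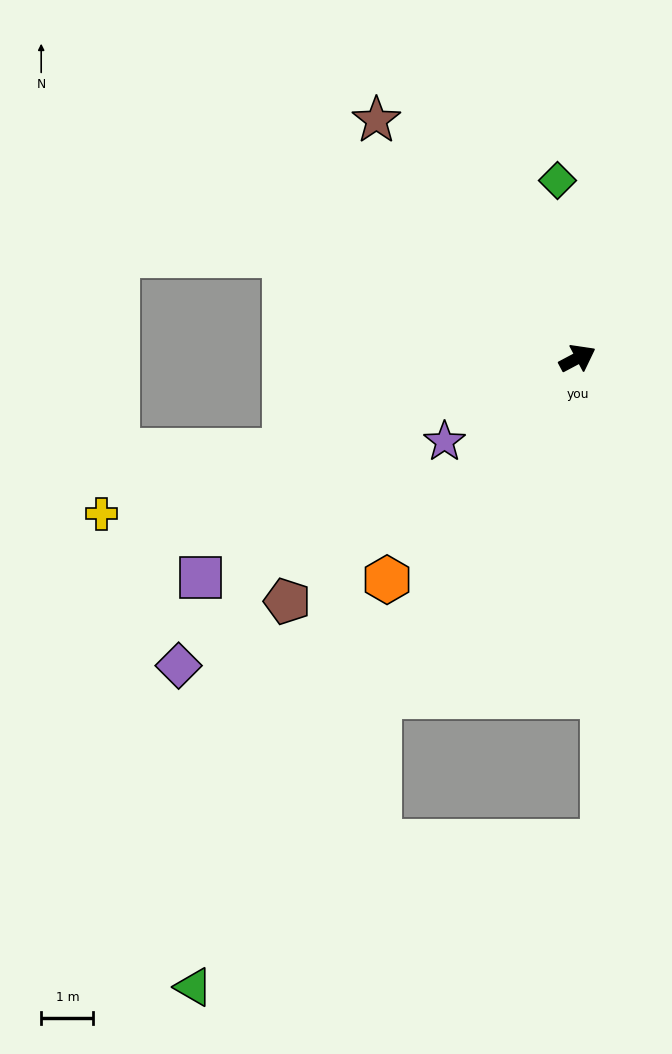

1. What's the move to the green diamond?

turn left 68°, forward 3.4 m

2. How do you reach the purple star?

turn right 176°, forward 3.0 m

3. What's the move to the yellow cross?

turn left 170°, forward 9.6 m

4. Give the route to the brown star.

turn left 102°, forward 6.0 m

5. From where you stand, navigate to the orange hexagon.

turn right 159°, forward 5.6 m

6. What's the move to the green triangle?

turn right 149°, forward 14.1 m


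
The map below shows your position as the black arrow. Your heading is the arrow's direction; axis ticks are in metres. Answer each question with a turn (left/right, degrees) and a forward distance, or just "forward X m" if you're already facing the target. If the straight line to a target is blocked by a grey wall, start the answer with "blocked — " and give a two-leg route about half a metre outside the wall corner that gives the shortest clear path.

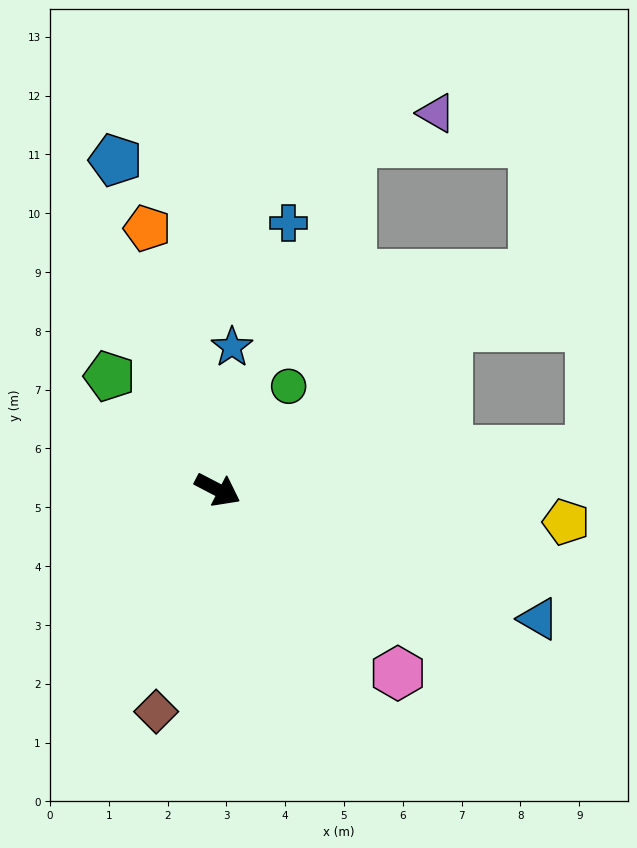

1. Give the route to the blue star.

turn left 112°, forward 2.4 m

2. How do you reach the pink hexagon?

turn right 18°, forward 4.4 m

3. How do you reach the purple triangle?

blocked — turn left 96°, forward 6.3 m, then turn right 49°, forward 1.5 m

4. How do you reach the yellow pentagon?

turn left 22°, forward 5.9 m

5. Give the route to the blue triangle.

turn left 6°, forward 5.9 m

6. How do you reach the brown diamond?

turn right 78°, forward 3.9 m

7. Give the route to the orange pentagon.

turn left 133°, forward 4.6 m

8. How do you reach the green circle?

turn left 83°, forward 2.1 m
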